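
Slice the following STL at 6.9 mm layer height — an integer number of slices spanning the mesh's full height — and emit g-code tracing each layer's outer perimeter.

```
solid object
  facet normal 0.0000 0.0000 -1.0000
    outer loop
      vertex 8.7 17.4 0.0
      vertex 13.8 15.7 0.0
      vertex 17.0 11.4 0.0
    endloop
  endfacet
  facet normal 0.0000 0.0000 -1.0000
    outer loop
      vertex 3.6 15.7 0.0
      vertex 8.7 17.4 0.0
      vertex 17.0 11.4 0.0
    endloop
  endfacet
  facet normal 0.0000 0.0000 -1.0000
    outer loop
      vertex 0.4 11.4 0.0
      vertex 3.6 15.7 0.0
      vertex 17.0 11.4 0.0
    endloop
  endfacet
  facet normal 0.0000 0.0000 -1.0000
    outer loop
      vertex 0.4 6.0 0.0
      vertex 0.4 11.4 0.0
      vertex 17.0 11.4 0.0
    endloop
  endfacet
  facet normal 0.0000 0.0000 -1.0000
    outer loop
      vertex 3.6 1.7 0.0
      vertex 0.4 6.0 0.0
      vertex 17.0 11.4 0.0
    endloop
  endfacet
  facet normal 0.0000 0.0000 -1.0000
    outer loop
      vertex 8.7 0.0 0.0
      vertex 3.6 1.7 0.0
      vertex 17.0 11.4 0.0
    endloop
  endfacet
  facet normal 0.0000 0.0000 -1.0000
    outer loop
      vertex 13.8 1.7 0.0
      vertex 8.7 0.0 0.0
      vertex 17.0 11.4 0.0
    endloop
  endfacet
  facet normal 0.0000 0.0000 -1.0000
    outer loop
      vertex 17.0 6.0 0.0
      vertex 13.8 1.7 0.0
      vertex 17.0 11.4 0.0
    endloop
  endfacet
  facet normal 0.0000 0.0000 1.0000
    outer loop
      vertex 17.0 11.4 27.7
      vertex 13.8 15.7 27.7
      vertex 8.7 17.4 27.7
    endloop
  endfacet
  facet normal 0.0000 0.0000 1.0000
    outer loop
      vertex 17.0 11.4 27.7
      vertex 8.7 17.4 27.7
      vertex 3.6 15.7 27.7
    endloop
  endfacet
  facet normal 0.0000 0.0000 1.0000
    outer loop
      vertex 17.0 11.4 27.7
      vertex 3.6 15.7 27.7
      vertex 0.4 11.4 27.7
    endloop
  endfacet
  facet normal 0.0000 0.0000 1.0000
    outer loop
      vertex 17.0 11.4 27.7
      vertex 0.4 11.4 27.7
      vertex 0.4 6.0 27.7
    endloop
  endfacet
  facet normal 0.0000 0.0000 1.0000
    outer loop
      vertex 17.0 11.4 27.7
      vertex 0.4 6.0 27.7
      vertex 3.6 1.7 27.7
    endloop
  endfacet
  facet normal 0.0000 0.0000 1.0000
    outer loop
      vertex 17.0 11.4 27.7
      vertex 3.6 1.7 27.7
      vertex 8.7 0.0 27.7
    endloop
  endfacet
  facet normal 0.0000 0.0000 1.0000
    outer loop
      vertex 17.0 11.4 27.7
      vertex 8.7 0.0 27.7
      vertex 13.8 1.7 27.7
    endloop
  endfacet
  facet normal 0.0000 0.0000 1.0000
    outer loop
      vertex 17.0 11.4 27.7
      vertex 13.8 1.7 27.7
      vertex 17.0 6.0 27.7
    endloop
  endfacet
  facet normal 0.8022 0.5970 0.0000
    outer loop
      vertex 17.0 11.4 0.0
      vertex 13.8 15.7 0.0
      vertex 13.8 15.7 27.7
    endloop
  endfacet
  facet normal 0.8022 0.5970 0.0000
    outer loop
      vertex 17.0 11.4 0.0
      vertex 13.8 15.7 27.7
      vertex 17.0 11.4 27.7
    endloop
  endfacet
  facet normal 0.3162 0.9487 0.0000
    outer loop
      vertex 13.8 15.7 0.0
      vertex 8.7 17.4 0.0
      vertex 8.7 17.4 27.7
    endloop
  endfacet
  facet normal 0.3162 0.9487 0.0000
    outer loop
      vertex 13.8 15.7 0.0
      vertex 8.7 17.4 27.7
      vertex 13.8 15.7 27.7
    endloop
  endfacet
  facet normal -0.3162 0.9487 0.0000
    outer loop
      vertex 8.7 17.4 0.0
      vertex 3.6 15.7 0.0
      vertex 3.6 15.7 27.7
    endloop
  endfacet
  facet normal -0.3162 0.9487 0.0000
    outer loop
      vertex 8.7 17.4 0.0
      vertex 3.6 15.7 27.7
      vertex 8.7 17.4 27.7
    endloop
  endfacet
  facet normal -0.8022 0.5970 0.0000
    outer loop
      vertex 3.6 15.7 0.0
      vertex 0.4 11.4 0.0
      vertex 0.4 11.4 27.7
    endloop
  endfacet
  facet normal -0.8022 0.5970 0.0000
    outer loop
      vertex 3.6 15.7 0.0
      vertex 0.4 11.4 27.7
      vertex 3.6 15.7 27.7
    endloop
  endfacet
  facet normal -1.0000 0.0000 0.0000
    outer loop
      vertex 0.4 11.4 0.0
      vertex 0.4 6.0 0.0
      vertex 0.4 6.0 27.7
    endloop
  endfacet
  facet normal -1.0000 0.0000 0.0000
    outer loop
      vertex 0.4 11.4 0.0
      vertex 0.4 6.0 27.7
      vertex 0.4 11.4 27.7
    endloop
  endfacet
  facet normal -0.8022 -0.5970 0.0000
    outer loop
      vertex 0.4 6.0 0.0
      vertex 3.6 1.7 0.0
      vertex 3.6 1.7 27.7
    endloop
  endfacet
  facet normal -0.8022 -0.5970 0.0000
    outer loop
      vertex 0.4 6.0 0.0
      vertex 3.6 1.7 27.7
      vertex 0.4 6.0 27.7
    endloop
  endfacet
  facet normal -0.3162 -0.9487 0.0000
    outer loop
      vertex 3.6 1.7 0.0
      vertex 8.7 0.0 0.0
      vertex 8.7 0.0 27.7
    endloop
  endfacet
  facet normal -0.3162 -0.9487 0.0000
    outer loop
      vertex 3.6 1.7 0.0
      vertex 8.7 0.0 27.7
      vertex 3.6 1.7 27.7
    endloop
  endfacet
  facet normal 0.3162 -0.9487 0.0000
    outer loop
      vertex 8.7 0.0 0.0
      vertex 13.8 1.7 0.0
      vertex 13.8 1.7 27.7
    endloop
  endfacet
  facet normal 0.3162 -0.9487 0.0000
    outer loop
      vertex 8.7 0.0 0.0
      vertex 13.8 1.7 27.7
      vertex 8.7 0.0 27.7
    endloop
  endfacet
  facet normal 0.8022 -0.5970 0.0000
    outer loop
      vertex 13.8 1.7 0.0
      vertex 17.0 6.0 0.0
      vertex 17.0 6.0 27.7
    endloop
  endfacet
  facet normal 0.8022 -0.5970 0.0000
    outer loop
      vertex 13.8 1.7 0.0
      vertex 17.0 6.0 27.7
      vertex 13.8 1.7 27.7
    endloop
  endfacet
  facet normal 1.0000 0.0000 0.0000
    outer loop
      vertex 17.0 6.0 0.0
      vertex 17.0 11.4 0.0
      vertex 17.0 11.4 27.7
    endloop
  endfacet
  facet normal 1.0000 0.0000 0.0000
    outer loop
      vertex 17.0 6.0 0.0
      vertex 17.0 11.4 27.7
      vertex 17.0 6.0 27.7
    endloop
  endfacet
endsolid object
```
; perimeter-only toolpath
G21 ; units = mm
G90 ; absolute positioning
G28 ; home
; layer 1
G0 Z6.9
G0 X17.0 Y11.4
G1 X13.8 Y15.7
G1 X8.7 Y17.4
G1 X3.6 Y15.7
G1 X0.4 Y11.4
G1 X0.4 Y6.0
G1 X3.6 Y1.7
G1 X8.7 Y0.0
G1 X13.8 Y1.7
G1 X17.0 Y6.0
G1 X17.0 Y11.4
; layer 2
G0 Z13.8
G0 X17.0 Y11.4
G1 X13.8 Y15.7
G1 X8.7 Y17.4
G1 X3.6 Y15.7
G1 X0.4 Y11.4
G1 X0.4 Y6.0
G1 X3.6 Y1.7
G1 X8.7 Y0.0
G1 X13.8 Y1.7
G1 X17.0 Y6.0
G1 X17.0 Y11.4
; layer 3
G0 Z20.8
G0 X17.0 Y11.4
G1 X13.8 Y15.7
G1 X8.7 Y17.4
G1 X3.6 Y15.7
G1 X0.4 Y11.4
G1 X0.4 Y6.0
G1 X3.6 Y1.7
G1 X8.7 Y0.0
G1 X13.8 Y1.7
G1 X17.0 Y6.0
G1 X17.0 Y11.4
; layer 4
G0 Z27.7
G0 X17.0 Y11.4
G1 X13.8 Y15.7
G1 X8.7 Y17.4
G1 X3.6 Y15.7
G1 X0.4 Y11.4
G1 X0.4 Y6.0
G1 X3.6 Y1.7
G1 X8.7 Y0.0
G1 X13.8 Y1.7
G1 X17.0 Y6.0
G1 X17.0 Y11.4
M2 ; end

The solid is a regular 10-sided prism (a cylinder approximated with 10 flat sides), circumscribed radius ≈ 8.7 mm, height ≈ 27.7 mm. Slicing at Δz = 6.9 mm — 4 equal slices spanning the solid's height, so layer i sits at z = i·h/4 — gives 4 non-empty perimeters. Each is a 10-segment closed polygon; G0 lifts to the layer z and rapids to the start vertex, then G1 traces the edges.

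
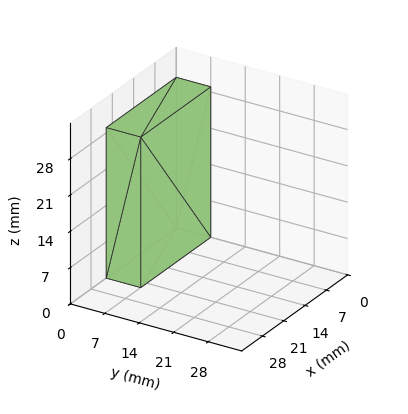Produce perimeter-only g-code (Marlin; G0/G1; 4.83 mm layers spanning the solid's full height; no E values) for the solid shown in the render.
Reading the render: the shape is a rectangular box, roughly 23 × 7 mm footprint and 29 mm tall (dimensions read to the nearest mm from the axis ticks). For the g-code, the solid's height is divided into equal slices at the stated Δz and each level perimeter traced with G1 moves after a G0 lift.

; perimeter-only toolpath
G21 ; units = mm
G90 ; absolute positioning
G28 ; home
; layer 1
G0 Z4.83
G0 X0.00 Y0.00
G1 X23.00 Y0.00
G1 X23.00 Y7.00
G1 X0.00 Y7.00
G1 X0.00 Y0.00
; layer 2
G0 Z9.67
G0 X0.00 Y0.00
G1 X23.00 Y0.00
G1 X23.00 Y7.00
G1 X0.00 Y7.00
G1 X0.00 Y0.00
; layer 3
G0 Z14.50
G0 X0.00 Y0.00
G1 X23.00 Y0.00
G1 X23.00 Y7.00
G1 X0.00 Y7.00
G1 X0.00 Y0.00
; layer 4
G0 Z19.33
G0 X0.00 Y0.00
G1 X23.00 Y0.00
G1 X23.00 Y7.00
G1 X0.00 Y7.00
G1 X0.00 Y0.00
; layer 5
G0 Z24.17
G0 X0.00 Y0.00
G1 X23.00 Y0.00
G1 X23.00 Y7.00
G1 X0.00 Y7.00
G1 X0.00 Y0.00
; layer 6
G0 Z29.00
G0 X0.00 Y0.00
G1 X23.00 Y0.00
G1 X23.00 Y7.00
G1 X0.00 Y7.00
G1 X0.00 Y0.00
M2 ; end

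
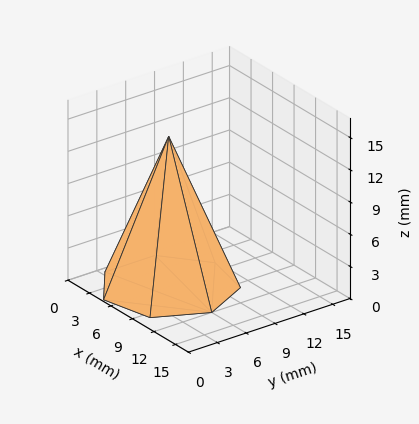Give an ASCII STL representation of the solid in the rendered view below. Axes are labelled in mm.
Reading the render: the shape is a regular 7-sided pyramid, base circumscribed radius ≈ 6 mm, apex at z ≈ 14 mm (dimensions read to the nearest mm from the axis ticks). For the STL, each face is triangulated and given an outward normal.

solid part
  facet normal 0.0000 0.0000 -1.0000
    outer loop
      vertex 4.7 11.8 0.0
      vertex 9.7 10.7 0.0
      vertex 12.0 6.0 0.0
    endloop
  endfacet
  facet normal 0.0000 0.0000 -1.0000
    outer loop
      vertex 0.6 8.6 0.0
      vertex 4.7 11.8 0.0
      vertex 12.0 6.0 0.0
    endloop
  endfacet
  facet normal 0.0000 0.0000 -1.0000
    outer loop
      vertex 0.6 3.4 0.0
      vertex 0.6 8.6 0.0
      vertex 12.0 6.0 0.0
    endloop
  endfacet
  facet normal 0.0000 0.0000 -1.0000
    outer loop
      vertex 4.7 0.2 0.0
      vertex 0.6 3.4 0.0
      vertex 12.0 6.0 0.0
    endloop
  endfacet
  facet normal 0.0000 0.0000 -1.0000
    outer loop
      vertex 9.7 1.3 0.0
      vertex 4.7 0.2 0.0
      vertex 12.0 6.0 0.0
    endloop
  endfacet
  facet normal 0.8383 0.4102 0.3593
    outer loop
      vertex 12.0 6.0 0.0
      vertex 9.7 10.7 0.0
      vertex 6.0 6.0 14.0
    endloop
  endfacet
  facet normal 0.2005 0.9115 0.3590
    outer loop
      vertex 9.7 10.7 0.0
      vertex 4.7 11.8 0.0
      vertex 6.0 6.0 14.0
    endloop
  endfacet
  facet normal -0.5744 0.7360 0.3583
    outer loop
      vertex 4.7 11.8 0.0
      vertex 0.6 8.6 0.0
      vertex 6.0 6.0 14.0
    endloop
  endfacet
  facet normal -0.9330 0.0000 0.3599
    outer loop
      vertex 0.6 8.6 0.0
      vertex 0.6 3.4 0.0
      vertex 6.0 6.0 14.0
    endloop
  endfacet
  facet normal -0.5744 -0.7360 0.3583
    outer loop
      vertex 0.6 3.4 0.0
      vertex 4.7 0.2 0.0
      vertex 6.0 6.0 14.0
    endloop
  endfacet
  facet normal 0.2005 -0.9115 0.3590
    outer loop
      vertex 4.7 0.2 0.0
      vertex 9.7 1.3 0.0
      vertex 6.0 6.0 14.0
    endloop
  endfacet
  facet normal 0.8383 -0.4102 0.3593
    outer loop
      vertex 9.7 1.3 0.0
      vertex 12.0 6.0 0.0
      vertex 6.0 6.0 14.0
    endloop
  endfacet
endsolid part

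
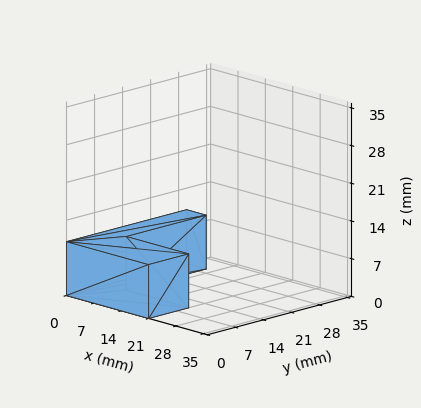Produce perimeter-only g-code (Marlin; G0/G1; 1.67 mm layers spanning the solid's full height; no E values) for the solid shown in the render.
Reading the render: the shape is an L-shaped prism: outer 21 × 30 mm, arm thicknesses ≈ 10 mm (horizontal) and 5 mm (vertical), extruded 10 mm in z (dimensions read to the nearest mm from the axis ticks). For the g-code, the solid's height is divided into equal slices at the stated Δz and each level perimeter traced with G1 moves after a G0 lift.

; perimeter-only toolpath
G21 ; units = mm
G90 ; absolute positioning
G28 ; home
; layer 1
G0 Z1.67
G0 X0.00 Y0.00
G1 X21.00 Y0.00
G1 X21.00 Y10.00
G1 X5.00 Y10.00
G1 X5.00 Y30.00
G1 X0.00 Y30.00
G1 X0.00 Y0.00
; layer 2
G0 Z3.33
G0 X0.00 Y0.00
G1 X21.00 Y0.00
G1 X21.00 Y10.00
G1 X5.00 Y10.00
G1 X5.00 Y30.00
G1 X0.00 Y30.00
G1 X0.00 Y0.00
; layer 3
G0 Z5.00
G0 X0.00 Y0.00
G1 X21.00 Y0.00
G1 X21.00 Y10.00
G1 X5.00 Y10.00
G1 X5.00 Y30.00
G1 X0.00 Y30.00
G1 X0.00 Y0.00
; layer 4
G0 Z6.67
G0 X0.00 Y0.00
G1 X21.00 Y0.00
G1 X21.00 Y10.00
G1 X5.00 Y10.00
G1 X5.00 Y30.00
G1 X0.00 Y30.00
G1 X0.00 Y0.00
; layer 5
G0 Z8.33
G0 X0.00 Y0.00
G1 X21.00 Y0.00
G1 X21.00 Y10.00
G1 X5.00 Y10.00
G1 X5.00 Y30.00
G1 X0.00 Y30.00
G1 X0.00 Y0.00
; layer 6
G0 Z10.00
G0 X0.00 Y0.00
G1 X21.00 Y0.00
G1 X21.00 Y10.00
G1 X5.00 Y10.00
G1 X5.00 Y30.00
G1 X0.00 Y30.00
G1 X0.00 Y0.00
M2 ; end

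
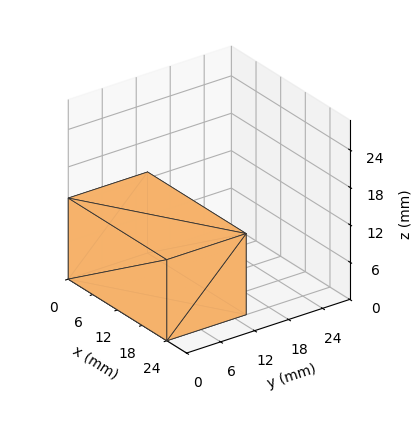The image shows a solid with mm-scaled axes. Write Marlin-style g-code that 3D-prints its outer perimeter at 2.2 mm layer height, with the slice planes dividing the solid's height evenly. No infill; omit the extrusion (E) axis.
Reading the render: the shape is a rectangular box, roughly 24 × 14 mm footprint and 13 mm tall (dimensions read to the nearest mm from the axis ticks). For the g-code, the solid's height is divided into equal slices at the stated Δz and each level perimeter traced with G1 moves after a G0 lift.

; perimeter-only toolpath
G21 ; units = mm
G90 ; absolute positioning
G28 ; home
; layer 1
G0 Z2.2
G0 X0.0 Y0.0
G1 X24.0 Y0.0
G1 X24.0 Y14.0
G1 X0.0 Y14.0
G1 X0.0 Y0.0
; layer 2
G0 Z4.3
G0 X0.0 Y0.0
G1 X24.0 Y0.0
G1 X24.0 Y14.0
G1 X0.0 Y14.0
G1 X0.0 Y0.0
; layer 3
G0 Z6.5
G0 X0.0 Y0.0
G1 X24.0 Y0.0
G1 X24.0 Y14.0
G1 X0.0 Y14.0
G1 X0.0 Y0.0
; layer 4
G0 Z8.7
G0 X0.0 Y0.0
G1 X24.0 Y0.0
G1 X24.0 Y14.0
G1 X0.0 Y14.0
G1 X0.0 Y0.0
; layer 5
G0 Z10.8
G0 X0.0 Y0.0
G1 X24.0 Y0.0
G1 X24.0 Y14.0
G1 X0.0 Y14.0
G1 X0.0 Y0.0
; layer 6
G0 Z13.0
G0 X0.0 Y0.0
G1 X24.0 Y0.0
G1 X24.0 Y14.0
G1 X0.0 Y14.0
G1 X0.0 Y0.0
M2 ; end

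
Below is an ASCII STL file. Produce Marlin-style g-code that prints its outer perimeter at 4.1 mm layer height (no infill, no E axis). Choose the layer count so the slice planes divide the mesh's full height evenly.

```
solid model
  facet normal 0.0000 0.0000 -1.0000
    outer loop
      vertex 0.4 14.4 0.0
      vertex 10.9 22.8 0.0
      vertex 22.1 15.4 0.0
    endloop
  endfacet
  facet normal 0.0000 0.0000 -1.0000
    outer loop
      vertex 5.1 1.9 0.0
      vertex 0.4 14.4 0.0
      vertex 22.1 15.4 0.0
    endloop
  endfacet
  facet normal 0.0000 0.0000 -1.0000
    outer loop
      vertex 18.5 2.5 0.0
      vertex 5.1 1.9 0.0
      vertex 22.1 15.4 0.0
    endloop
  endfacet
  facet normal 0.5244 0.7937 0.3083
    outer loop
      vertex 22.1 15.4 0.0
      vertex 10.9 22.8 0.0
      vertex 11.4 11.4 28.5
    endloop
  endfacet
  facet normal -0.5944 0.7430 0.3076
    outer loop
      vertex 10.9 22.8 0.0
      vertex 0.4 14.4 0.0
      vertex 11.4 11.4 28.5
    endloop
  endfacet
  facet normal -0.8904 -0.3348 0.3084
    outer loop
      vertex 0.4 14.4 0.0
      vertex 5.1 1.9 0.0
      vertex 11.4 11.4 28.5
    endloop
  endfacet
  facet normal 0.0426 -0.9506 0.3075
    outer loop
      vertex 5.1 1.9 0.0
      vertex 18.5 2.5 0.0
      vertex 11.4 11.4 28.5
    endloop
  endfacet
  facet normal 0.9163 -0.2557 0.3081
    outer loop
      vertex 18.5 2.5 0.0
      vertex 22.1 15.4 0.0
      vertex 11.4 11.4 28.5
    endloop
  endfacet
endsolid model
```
; perimeter-only toolpath
G21 ; units = mm
G90 ; absolute positioning
G28 ; home
; layer 1
G0 Z4.1
G0 X20.6 Y14.8
G1 X11.0 Y21.2
G1 X2.0 Y14.0
G1 X6.0 Y3.3
G1 X17.5 Y3.8
G1 X20.6 Y14.8
; layer 2
G0 Z8.1
G0 X19.0 Y14.3
G1 X11.0 Y19.5
G1 X3.5 Y13.5
G1 X6.9 Y4.6
G1 X16.5 Y5.0
G1 X19.0 Y14.3
; layer 3
G0 Z12.2
G0 X17.5 Y13.7
G1 X11.1 Y17.9
G1 X5.1 Y13.1
G1 X7.8 Y6.0
G1 X15.5 Y6.3
G1 X17.5 Y13.7
; layer 4
G0 Z16.3
G0 X16.0 Y13.1
G1 X11.2 Y16.3
G1 X6.7 Y12.7
G1 X8.7 Y7.3
G1 X14.4 Y7.6
G1 X16.0 Y13.1
; layer 5
G0 Z20.4
G0 X14.5 Y12.5
G1 X11.3 Y14.7
G1 X8.3 Y12.3
G1 X9.6 Y8.7
G1 X13.4 Y8.9
G1 X14.5 Y12.5
; layer 6
G0 Z24.4
G0 X12.9 Y12.0
G1 X11.3 Y13.0
G1 X9.8 Y11.8
G1 X10.5 Y10.0
G1 X12.4 Y10.1
G1 X12.9 Y12.0
M2 ; end

The solid is a regular 5-sided pyramid, base circumscribed radius ≈ 11.4 mm, apex at z ≈ 28.5 mm. Slicing at Δz = 4.1 mm — 7 equal slices spanning the solid's height, so layer i sits at z = i·h/7 — gives 6 non-empty perimeters. Each is a 5-segment closed polygon; G0 lifts to the layer z and rapids to the start vertex, then G1 traces the edges. The cross-section shrinks linearly with z (the slice at the apex is degenerate and omitted).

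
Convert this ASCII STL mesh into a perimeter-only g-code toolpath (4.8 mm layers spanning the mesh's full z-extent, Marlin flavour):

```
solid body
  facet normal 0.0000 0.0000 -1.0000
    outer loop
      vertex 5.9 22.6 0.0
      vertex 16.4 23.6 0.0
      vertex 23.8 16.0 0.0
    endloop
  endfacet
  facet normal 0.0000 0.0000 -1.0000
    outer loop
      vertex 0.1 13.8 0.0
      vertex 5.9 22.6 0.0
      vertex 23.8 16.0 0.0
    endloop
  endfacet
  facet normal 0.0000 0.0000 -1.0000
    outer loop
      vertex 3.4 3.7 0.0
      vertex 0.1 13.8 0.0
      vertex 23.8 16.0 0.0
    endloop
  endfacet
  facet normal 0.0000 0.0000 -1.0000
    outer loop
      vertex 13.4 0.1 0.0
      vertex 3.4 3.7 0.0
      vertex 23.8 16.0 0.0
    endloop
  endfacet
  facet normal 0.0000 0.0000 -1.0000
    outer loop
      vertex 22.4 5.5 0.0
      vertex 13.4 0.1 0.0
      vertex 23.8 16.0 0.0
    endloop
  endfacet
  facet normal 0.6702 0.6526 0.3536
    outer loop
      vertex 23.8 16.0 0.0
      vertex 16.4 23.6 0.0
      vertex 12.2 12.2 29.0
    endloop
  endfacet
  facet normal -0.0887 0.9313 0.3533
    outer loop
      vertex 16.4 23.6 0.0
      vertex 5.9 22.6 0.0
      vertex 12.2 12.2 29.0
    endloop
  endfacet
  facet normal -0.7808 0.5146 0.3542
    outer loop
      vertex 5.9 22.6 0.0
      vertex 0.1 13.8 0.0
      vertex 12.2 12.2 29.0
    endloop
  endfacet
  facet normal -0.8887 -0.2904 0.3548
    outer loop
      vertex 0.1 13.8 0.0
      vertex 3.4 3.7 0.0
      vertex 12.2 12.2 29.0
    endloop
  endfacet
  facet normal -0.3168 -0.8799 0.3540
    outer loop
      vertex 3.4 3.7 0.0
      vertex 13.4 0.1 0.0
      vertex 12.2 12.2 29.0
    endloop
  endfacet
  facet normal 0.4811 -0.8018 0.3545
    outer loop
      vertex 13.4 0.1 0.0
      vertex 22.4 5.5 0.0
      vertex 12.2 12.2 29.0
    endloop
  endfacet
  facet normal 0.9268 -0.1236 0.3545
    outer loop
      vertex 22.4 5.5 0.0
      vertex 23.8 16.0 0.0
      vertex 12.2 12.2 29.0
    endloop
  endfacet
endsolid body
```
; perimeter-only toolpath
G21 ; units = mm
G90 ; absolute positioning
G28 ; home
; layer 1
G0 Z4.8
G0 X21.9 Y15.4
G1 X15.7 Y21.7
G1 X6.9 Y20.9
G1 X2.1 Y13.5
G1 X4.9 Y5.1
G1 X13.2 Y2.1
G1 X20.7 Y6.6
G1 X21.9 Y15.4
; layer 2
G0 Z9.7
G0 X19.9 Y14.7
G1 X15.0 Y19.8
G1 X8.0 Y19.1
G1 X4.1 Y13.3
G1 X6.3 Y6.5
G1 X13.0 Y4.1
G1 X19.0 Y7.7
G1 X19.9 Y14.7
; layer 3
G0 Z14.5
G0 X18.0 Y14.1
G1 X14.3 Y17.9
G1 X9.1 Y17.4
G1 X6.1 Y13.0
G1 X7.8 Y7.9
G1 X12.8 Y6.1
G1 X17.3 Y8.8
G1 X18.0 Y14.1
; layer 4
G0 Z19.3
G0 X16.1 Y13.5
G1 X13.6 Y16.0
G1 X10.1 Y15.7
G1 X8.2 Y12.7
G1 X9.3 Y9.4
G1 X12.6 Y8.2
G1 X15.6 Y10.0
G1 X16.1 Y13.5
; layer 5
G0 Z24.2
G0 X14.1 Y12.8
G1 X12.9 Y14.1
G1 X11.1 Y13.9
G1 X10.2 Y12.5
G1 X10.7 Y10.8
G1 X12.4 Y10.2
G1 X13.9 Y11.1
G1 X14.1 Y12.8
M2 ; end

The solid is a regular 7-sided pyramid, base circumscribed radius ≈ 12.2 mm, apex at z ≈ 29 mm. Slicing at Δz = 4.8 mm — 6 equal slices spanning the solid's height, so layer i sits at z = i·h/6 — gives 5 non-empty perimeters. Each is a 7-segment closed polygon; G0 lifts to the layer z and rapids to the start vertex, then G1 traces the edges. The cross-section shrinks linearly with z (the slice at the apex is degenerate and omitted).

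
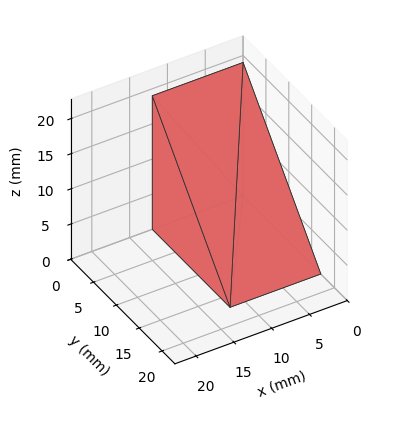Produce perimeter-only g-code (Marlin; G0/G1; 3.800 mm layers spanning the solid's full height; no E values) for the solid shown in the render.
Reading the render: the shape is a wedge (ramp): 12 × 17 mm base, rising to 19 mm along the y=0 edge and sloping linearly to z=0 at y=17 (dimensions read to the nearest mm from the axis ticks). For the g-code, the solid's height is divided into equal slices at the stated Δz and each level perimeter traced with G1 moves after a G0 lift.

; perimeter-only toolpath
G21 ; units = mm
G90 ; absolute positioning
G28 ; home
; layer 1
G0 Z3.800
G0 X0.000 Y0.000
G1 X12.000 Y0.000
G1 X12.000 Y13.600
G1 X0.000 Y13.600
G1 X0.000 Y0.000
; layer 2
G0 Z7.600
G0 X0.000 Y0.000
G1 X12.000 Y0.000
G1 X12.000 Y10.200
G1 X0.000 Y10.200
G1 X0.000 Y0.000
; layer 3
G0 Z11.400
G0 X0.000 Y0.000
G1 X12.000 Y0.000
G1 X12.000 Y6.800
G1 X0.000 Y6.800
G1 X0.000 Y0.000
; layer 4
G0 Z15.200
G0 X0.000 Y0.000
G1 X12.000 Y0.000
G1 X12.000 Y3.400
G1 X0.000 Y3.400
G1 X0.000 Y0.000
M2 ; end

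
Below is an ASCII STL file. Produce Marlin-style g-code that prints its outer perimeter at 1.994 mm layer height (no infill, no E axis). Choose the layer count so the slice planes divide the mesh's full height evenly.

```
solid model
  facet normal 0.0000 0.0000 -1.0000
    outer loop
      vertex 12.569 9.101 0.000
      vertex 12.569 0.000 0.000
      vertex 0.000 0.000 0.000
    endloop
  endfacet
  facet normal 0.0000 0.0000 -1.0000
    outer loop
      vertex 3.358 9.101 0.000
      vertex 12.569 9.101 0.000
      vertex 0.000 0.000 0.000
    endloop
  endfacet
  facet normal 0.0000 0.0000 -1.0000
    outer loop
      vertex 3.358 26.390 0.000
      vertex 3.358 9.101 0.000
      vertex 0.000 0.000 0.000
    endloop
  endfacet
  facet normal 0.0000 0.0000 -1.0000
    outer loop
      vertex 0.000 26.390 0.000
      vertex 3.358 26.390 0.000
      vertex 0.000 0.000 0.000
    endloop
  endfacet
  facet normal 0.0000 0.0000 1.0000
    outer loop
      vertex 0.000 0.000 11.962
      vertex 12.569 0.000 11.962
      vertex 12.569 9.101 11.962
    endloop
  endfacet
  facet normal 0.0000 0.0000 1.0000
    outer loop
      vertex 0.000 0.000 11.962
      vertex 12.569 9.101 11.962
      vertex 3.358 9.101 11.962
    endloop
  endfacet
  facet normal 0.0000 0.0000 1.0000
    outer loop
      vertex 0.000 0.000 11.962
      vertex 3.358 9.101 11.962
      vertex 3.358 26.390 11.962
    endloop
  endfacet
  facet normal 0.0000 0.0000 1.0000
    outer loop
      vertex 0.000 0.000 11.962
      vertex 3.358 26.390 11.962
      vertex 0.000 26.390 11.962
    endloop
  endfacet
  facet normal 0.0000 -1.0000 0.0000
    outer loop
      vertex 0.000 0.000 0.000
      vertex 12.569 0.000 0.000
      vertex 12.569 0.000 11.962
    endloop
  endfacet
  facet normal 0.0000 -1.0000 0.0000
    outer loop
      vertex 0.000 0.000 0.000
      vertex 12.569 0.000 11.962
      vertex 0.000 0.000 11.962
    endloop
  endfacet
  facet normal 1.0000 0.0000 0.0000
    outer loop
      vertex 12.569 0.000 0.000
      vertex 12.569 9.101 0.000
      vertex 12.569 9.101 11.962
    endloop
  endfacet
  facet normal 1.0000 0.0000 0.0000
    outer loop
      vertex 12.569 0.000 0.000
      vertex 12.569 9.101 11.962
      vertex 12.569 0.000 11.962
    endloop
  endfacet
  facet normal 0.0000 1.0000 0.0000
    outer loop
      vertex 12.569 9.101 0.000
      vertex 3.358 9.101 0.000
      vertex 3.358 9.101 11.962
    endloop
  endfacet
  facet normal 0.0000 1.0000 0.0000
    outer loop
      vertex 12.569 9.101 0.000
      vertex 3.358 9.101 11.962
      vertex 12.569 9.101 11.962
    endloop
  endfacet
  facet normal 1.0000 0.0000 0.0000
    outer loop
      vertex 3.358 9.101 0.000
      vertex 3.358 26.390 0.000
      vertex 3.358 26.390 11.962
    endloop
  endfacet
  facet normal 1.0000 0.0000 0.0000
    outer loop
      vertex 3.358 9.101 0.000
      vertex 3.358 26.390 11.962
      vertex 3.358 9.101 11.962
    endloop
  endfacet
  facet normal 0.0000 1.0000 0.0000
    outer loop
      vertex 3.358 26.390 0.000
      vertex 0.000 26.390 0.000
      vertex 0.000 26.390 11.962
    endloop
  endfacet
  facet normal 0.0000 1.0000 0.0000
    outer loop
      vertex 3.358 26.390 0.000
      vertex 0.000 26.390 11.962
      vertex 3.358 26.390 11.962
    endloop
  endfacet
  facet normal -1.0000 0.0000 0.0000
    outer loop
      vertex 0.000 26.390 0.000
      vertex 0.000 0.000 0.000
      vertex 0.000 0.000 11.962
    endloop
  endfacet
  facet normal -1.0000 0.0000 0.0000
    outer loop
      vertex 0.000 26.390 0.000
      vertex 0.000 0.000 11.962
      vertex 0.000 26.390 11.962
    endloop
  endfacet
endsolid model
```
; perimeter-only toolpath
G21 ; units = mm
G90 ; absolute positioning
G28 ; home
; layer 1
G0 Z1.994
G0 X0.000 Y0.000
G1 X12.569 Y0.000
G1 X12.569 Y9.101
G1 X3.358 Y9.101
G1 X3.358 Y26.390
G1 X0.000 Y26.390
G1 X0.000 Y0.000
; layer 2
G0 Z3.987
G0 X0.000 Y0.000
G1 X12.569 Y0.000
G1 X12.569 Y9.101
G1 X3.358 Y9.101
G1 X3.358 Y26.390
G1 X0.000 Y26.390
G1 X0.000 Y0.000
; layer 3
G0 Z5.981
G0 X0.000 Y0.000
G1 X12.569 Y0.000
G1 X12.569 Y9.101
G1 X3.358 Y9.101
G1 X3.358 Y26.390
G1 X0.000 Y26.390
G1 X0.000 Y0.000
; layer 4
G0 Z7.975
G0 X0.000 Y0.000
G1 X12.569 Y0.000
G1 X12.569 Y9.101
G1 X3.358 Y9.101
G1 X3.358 Y26.390
G1 X0.000 Y26.390
G1 X0.000 Y0.000
; layer 5
G0 Z9.968
G0 X0.000 Y0.000
G1 X12.569 Y0.000
G1 X12.569 Y9.101
G1 X3.358 Y9.101
G1 X3.358 Y26.390
G1 X0.000 Y26.390
G1 X0.000 Y0.000
; layer 6
G0 Z11.962
G0 X0.000 Y0.000
G1 X12.569 Y0.000
G1 X12.569 Y9.101
G1 X3.358 Y9.101
G1 X3.358 Y26.390
G1 X0.000 Y26.390
G1 X0.000 Y0.000
M2 ; end

The solid is an L-shaped prism: outer 12.6 × 26.4 mm, arm thicknesses ≈ 9.1 mm (horizontal) and 3.36 mm (vertical), extruded 12 mm in z. Slicing at Δz = 1.994 mm — 6 equal slices spanning the solid's height, so layer i sits at z = i·h/6 — gives 6 non-empty perimeters. Each is a 6-segment closed polygon; G0 lifts to the layer z and rapids to the start vertex, then G1 traces the edges.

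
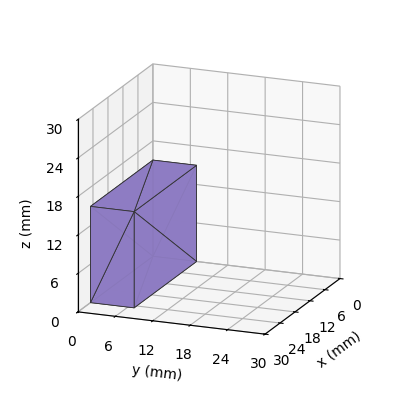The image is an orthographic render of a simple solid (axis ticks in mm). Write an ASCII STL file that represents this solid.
Reading the render: the shape is a rectangular box, roughly 25 × 7 mm footprint and 15 mm tall (dimensions read to the nearest mm from the axis ticks). For the STL, each face is triangulated and given an outward normal.

solid part
  facet normal 0.0000 0.0000 -1.0000
    outer loop
      vertex 25.00 7.00 0.00
      vertex 25.00 0.00 0.00
      vertex 0.00 0.00 0.00
    endloop
  endfacet
  facet normal 0.0000 0.0000 -1.0000
    outer loop
      vertex 0.00 7.00 0.00
      vertex 25.00 7.00 0.00
      vertex 0.00 0.00 0.00
    endloop
  endfacet
  facet normal 0.0000 0.0000 1.0000
    outer loop
      vertex 0.00 0.00 15.00
      vertex 25.00 0.00 15.00
      vertex 25.00 7.00 15.00
    endloop
  endfacet
  facet normal 0.0000 0.0000 1.0000
    outer loop
      vertex 0.00 0.00 15.00
      vertex 25.00 7.00 15.00
      vertex 0.00 7.00 15.00
    endloop
  endfacet
  facet normal 0.0000 -1.0000 0.0000
    outer loop
      vertex 0.00 0.00 0.00
      vertex 25.00 0.00 0.00
      vertex 25.00 0.00 15.00
    endloop
  endfacet
  facet normal 0.0000 -1.0000 0.0000
    outer loop
      vertex 0.00 0.00 0.00
      vertex 25.00 0.00 15.00
      vertex 0.00 0.00 15.00
    endloop
  endfacet
  facet normal 0.0000 1.0000 0.0000
    outer loop
      vertex 25.00 7.00 15.00
      vertex 25.00 7.00 0.00
      vertex 0.00 7.00 0.00
    endloop
  endfacet
  facet normal 0.0000 1.0000 0.0000
    outer loop
      vertex 0.00 7.00 15.00
      vertex 25.00 7.00 15.00
      vertex 0.00 7.00 0.00
    endloop
  endfacet
  facet normal -1.0000 0.0000 0.0000
    outer loop
      vertex 0.00 7.00 15.00
      vertex 0.00 7.00 0.00
      vertex 0.00 0.00 0.00
    endloop
  endfacet
  facet normal -1.0000 0.0000 0.0000
    outer loop
      vertex 0.00 0.00 15.00
      vertex 0.00 7.00 15.00
      vertex 0.00 0.00 0.00
    endloop
  endfacet
  facet normal 1.0000 0.0000 0.0000
    outer loop
      vertex 25.00 0.00 0.00
      vertex 25.00 7.00 0.00
      vertex 25.00 7.00 15.00
    endloop
  endfacet
  facet normal 1.0000 0.0000 0.0000
    outer loop
      vertex 25.00 0.00 0.00
      vertex 25.00 7.00 15.00
      vertex 25.00 0.00 15.00
    endloop
  endfacet
endsolid part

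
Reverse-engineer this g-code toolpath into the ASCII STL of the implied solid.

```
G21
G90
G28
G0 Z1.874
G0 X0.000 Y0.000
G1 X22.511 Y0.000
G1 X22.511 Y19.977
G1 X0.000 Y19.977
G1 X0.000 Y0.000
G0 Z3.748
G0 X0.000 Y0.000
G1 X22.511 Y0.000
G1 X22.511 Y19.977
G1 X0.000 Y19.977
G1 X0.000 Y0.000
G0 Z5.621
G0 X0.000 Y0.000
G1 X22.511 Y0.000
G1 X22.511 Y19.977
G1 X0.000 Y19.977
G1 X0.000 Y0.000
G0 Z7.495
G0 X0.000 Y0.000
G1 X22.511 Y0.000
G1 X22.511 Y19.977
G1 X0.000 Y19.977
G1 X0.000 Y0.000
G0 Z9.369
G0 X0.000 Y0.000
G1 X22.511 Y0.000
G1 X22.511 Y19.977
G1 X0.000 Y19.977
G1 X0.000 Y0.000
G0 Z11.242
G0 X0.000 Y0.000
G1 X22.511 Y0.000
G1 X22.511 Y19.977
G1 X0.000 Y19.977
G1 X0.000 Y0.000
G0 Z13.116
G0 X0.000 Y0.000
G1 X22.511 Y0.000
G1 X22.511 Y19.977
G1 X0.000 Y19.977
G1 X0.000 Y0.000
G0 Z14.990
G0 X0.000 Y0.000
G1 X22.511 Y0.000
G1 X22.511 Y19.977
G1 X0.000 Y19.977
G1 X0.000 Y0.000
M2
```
solid part
  facet normal 0.0000 0.0000 -1.0000
    outer loop
      vertex 22.511 19.977 0.000
      vertex 22.511 0.000 0.000
      vertex 0.000 0.000 0.000
    endloop
  endfacet
  facet normal 0.0000 0.0000 -1.0000
    outer loop
      vertex 0.000 19.977 0.000
      vertex 22.511 19.977 0.000
      vertex 0.000 0.000 0.000
    endloop
  endfacet
  facet normal 0.0000 0.0000 1.0000
    outer loop
      vertex 0.000 0.000 14.990
      vertex 22.511 0.000 14.990
      vertex 22.511 19.977 14.990
    endloop
  endfacet
  facet normal 0.0000 0.0000 1.0000
    outer loop
      vertex 0.000 0.000 14.990
      vertex 22.511 19.977 14.990
      vertex 0.000 19.977 14.990
    endloop
  endfacet
  facet normal 0.0000 -1.0000 0.0000
    outer loop
      vertex 0.000 0.000 0.000
      vertex 22.511 0.000 0.000
      vertex 22.511 0.000 14.990
    endloop
  endfacet
  facet normal 0.0000 -1.0000 0.0000
    outer loop
      vertex 0.000 0.000 0.000
      vertex 22.511 0.000 14.990
      vertex 0.000 0.000 14.990
    endloop
  endfacet
  facet normal 0.0000 1.0000 0.0000
    outer loop
      vertex 22.511 19.977 14.990
      vertex 22.511 19.977 0.000
      vertex 0.000 19.977 0.000
    endloop
  endfacet
  facet normal 0.0000 1.0000 0.0000
    outer loop
      vertex 0.000 19.977 14.990
      vertex 22.511 19.977 14.990
      vertex 0.000 19.977 0.000
    endloop
  endfacet
  facet normal -1.0000 0.0000 0.0000
    outer loop
      vertex 0.000 19.977 14.990
      vertex 0.000 19.977 0.000
      vertex 0.000 0.000 0.000
    endloop
  endfacet
  facet normal -1.0000 0.0000 0.0000
    outer loop
      vertex 0.000 0.000 14.990
      vertex 0.000 19.977 14.990
      vertex 0.000 0.000 0.000
    endloop
  endfacet
  facet normal 1.0000 0.0000 0.0000
    outer loop
      vertex 22.511 0.000 0.000
      vertex 22.511 19.977 0.000
      vertex 22.511 19.977 14.990
    endloop
  endfacet
  facet normal 1.0000 0.0000 0.0000
    outer loop
      vertex 22.511 0.000 0.000
      vertex 22.511 19.977 14.990
      vertex 22.511 0.000 14.990
    endloop
  endfacet
endsolid part

The G0 Z moves step by Δz≈1.874 mm. Every layer's G1 loop is the same polygon, so the solid is a straight extrusion of it from z=0 to z≈15. Closing with flat bottom and top caps and triangulating gives 12 facets — a rectangular box, roughly 22.5 × 20 mm footprint and 15 mm tall.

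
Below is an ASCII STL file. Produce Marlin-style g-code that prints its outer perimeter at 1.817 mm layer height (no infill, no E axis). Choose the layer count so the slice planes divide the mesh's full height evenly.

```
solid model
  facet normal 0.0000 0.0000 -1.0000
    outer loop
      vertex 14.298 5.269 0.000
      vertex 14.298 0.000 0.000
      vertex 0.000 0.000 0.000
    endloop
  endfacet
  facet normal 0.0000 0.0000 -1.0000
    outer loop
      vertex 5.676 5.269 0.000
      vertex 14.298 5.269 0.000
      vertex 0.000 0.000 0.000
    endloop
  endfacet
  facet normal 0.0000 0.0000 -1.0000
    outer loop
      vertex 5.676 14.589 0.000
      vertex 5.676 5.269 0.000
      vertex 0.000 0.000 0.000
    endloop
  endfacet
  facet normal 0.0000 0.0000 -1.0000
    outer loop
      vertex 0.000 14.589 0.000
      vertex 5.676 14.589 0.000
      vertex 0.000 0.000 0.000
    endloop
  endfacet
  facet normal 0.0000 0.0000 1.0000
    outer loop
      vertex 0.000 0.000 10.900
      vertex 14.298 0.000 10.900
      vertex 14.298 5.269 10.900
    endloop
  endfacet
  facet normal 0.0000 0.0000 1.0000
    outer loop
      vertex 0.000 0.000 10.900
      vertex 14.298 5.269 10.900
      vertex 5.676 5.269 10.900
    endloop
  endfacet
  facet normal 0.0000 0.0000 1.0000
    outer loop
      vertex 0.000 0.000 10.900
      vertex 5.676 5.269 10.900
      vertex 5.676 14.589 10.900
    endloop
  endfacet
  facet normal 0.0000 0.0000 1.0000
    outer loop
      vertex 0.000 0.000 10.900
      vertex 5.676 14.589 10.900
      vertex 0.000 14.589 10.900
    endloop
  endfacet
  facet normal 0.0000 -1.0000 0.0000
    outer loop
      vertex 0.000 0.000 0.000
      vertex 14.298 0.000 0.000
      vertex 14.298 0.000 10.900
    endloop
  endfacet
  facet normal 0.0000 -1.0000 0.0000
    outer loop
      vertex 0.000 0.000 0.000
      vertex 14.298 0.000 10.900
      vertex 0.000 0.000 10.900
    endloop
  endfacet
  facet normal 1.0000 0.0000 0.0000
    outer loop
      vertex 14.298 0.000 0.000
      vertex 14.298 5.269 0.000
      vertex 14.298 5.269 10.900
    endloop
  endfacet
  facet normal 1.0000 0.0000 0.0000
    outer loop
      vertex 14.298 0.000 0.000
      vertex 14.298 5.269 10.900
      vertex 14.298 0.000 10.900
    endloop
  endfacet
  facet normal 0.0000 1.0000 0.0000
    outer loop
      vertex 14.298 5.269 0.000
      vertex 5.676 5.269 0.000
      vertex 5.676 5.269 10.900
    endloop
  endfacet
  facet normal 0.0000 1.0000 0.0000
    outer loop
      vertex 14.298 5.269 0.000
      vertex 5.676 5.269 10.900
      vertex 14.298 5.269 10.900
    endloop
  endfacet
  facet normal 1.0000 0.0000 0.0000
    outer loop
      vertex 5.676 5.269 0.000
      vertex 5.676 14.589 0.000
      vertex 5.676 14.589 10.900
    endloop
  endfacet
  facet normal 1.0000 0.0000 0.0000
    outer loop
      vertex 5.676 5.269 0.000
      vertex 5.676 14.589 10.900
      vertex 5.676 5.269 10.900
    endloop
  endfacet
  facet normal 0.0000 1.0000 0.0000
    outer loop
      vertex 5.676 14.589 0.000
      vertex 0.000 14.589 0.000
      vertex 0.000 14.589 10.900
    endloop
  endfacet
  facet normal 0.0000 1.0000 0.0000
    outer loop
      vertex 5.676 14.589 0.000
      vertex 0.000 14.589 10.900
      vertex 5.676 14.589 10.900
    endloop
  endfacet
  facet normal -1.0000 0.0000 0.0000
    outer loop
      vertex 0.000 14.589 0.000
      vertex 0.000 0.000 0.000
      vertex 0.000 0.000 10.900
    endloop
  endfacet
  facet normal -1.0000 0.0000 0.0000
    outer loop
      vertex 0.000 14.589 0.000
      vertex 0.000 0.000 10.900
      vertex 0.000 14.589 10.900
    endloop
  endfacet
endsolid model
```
; perimeter-only toolpath
G21 ; units = mm
G90 ; absolute positioning
G28 ; home
; layer 1
G0 Z1.817
G0 X0.000 Y0.000
G1 X14.298 Y0.000
G1 X14.298 Y5.269
G1 X5.676 Y5.269
G1 X5.676 Y14.589
G1 X0.000 Y14.589
G1 X0.000 Y0.000
; layer 2
G0 Z3.633
G0 X0.000 Y0.000
G1 X14.298 Y0.000
G1 X14.298 Y5.269
G1 X5.676 Y5.269
G1 X5.676 Y14.589
G1 X0.000 Y14.589
G1 X0.000 Y0.000
; layer 3
G0 Z5.450
G0 X0.000 Y0.000
G1 X14.298 Y0.000
G1 X14.298 Y5.269
G1 X5.676 Y5.269
G1 X5.676 Y14.589
G1 X0.000 Y14.589
G1 X0.000 Y0.000
; layer 4
G0 Z7.267
G0 X0.000 Y0.000
G1 X14.298 Y0.000
G1 X14.298 Y5.269
G1 X5.676 Y5.269
G1 X5.676 Y14.589
G1 X0.000 Y14.589
G1 X0.000 Y0.000
; layer 5
G0 Z9.083
G0 X0.000 Y0.000
G1 X14.298 Y0.000
G1 X14.298 Y5.269
G1 X5.676 Y5.269
G1 X5.676 Y14.589
G1 X0.000 Y14.589
G1 X0.000 Y0.000
; layer 6
G0 Z10.900
G0 X0.000 Y0.000
G1 X14.298 Y0.000
G1 X14.298 Y5.269
G1 X5.676 Y5.269
G1 X5.676 Y14.589
G1 X0.000 Y14.589
G1 X0.000 Y0.000
M2 ; end

The solid is an L-shaped prism: outer 14.3 × 14.6 mm, arm thicknesses ≈ 5.27 mm (horizontal) and 5.68 mm (vertical), extruded 10.9 mm in z. Slicing at Δz = 1.817 mm — 6 equal slices spanning the solid's height, so layer i sits at z = i·h/6 — gives 6 non-empty perimeters. Each is a 6-segment closed polygon; G0 lifts to the layer z and rapids to the start vertex, then G1 traces the edges.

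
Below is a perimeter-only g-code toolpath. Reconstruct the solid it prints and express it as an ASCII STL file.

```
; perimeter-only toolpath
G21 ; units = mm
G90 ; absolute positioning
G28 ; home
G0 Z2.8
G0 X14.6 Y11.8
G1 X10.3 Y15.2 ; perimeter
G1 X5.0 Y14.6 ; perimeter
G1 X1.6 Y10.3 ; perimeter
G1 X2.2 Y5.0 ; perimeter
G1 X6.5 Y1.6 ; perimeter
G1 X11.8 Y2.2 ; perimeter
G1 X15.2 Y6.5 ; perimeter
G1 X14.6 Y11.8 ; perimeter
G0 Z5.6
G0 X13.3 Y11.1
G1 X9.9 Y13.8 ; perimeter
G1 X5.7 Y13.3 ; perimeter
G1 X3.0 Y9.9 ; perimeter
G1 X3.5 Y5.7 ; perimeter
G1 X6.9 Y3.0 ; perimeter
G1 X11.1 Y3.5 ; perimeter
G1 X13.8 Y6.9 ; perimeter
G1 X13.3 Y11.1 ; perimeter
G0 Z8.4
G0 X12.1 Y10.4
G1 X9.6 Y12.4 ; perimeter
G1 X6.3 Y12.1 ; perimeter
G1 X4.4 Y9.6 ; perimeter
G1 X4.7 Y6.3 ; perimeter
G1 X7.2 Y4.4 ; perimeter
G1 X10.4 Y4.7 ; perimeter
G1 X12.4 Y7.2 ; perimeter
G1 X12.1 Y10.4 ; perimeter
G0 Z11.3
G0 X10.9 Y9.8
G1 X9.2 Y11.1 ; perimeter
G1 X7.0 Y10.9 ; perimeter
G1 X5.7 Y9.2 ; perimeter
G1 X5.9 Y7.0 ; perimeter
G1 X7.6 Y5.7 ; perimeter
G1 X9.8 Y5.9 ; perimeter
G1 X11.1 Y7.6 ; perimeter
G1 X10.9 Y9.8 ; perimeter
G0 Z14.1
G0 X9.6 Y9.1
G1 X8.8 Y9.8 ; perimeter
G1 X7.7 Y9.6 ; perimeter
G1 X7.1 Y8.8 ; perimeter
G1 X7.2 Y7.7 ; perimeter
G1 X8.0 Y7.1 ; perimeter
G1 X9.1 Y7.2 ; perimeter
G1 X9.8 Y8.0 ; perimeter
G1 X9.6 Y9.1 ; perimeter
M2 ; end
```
solid part
  facet normal 0.0000 0.0000 -1.0000
    outer loop
      vertex 4.3 15.8 0.0
      vertex 10.7 16.5 0.0
      vertex 15.8 12.5 0.0
    endloop
  endfacet
  facet normal 0.0000 0.0000 -1.0000
    outer loop
      vertex 0.3 10.7 0.0
      vertex 4.3 15.8 0.0
      vertex 15.8 12.5 0.0
    endloop
  endfacet
  facet normal 0.0000 0.0000 -1.0000
    outer loop
      vertex 1.0 4.3 0.0
      vertex 0.3 10.7 0.0
      vertex 15.8 12.5 0.0
    endloop
  endfacet
  facet normal 0.0000 0.0000 -1.0000
    outer loop
      vertex 6.1 0.3 0.0
      vertex 1.0 4.3 0.0
      vertex 15.8 12.5 0.0
    endloop
  endfacet
  facet normal 0.0000 0.0000 -1.0000
    outer loop
      vertex 12.5 1.0 0.0
      vertex 6.1 0.3 0.0
      vertex 15.8 12.5 0.0
    endloop
  endfacet
  facet normal 0.0000 0.0000 -1.0000
    outer loop
      vertex 16.5 6.1 0.0
      vertex 12.5 1.0 0.0
      vertex 15.8 12.5 0.0
    endloop
  endfacet
  facet normal 0.5604 0.7145 0.4187
    outer loop
      vertex 15.8 12.5 0.0
      vertex 10.7 16.5 0.0
      vertex 8.4 8.4 16.9
    endloop
  endfacet
  facet normal -0.0987 0.9025 0.4191
    outer loop
      vertex 10.7 16.5 0.0
      vertex 4.3 15.8 0.0
      vertex 8.4 8.4 16.9
    endloop
  endfacet
  facet normal -0.7145 0.5604 0.4187
    outer loop
      vertex 4.3 15.8 0.0
      vertex 0.3 10.7 0.0
      vertex 8.4 8.4 16.9
    endloop
  endfacet
  facet normal -0.9025 -0.0987 0.4191
    outer loop
      vertex 0.3 10.7 0.0
      vertex 1.0 4.3 0.0
      vertex 8.4 8.4 16.9
    endloop
  endfacet
  facet normal -0.5604 -0.7145 0.4187
    outer loop
      vertex 1.0 4.3 0.0
      vertex 6.1 0.3 0.0
      vertex 8.4 8.4 16.9
    endloop
  endfacet
  facet normal 0.0987 -0.9025 0.4191
    outer loop
      vertex 6.1 0.3 0.0
      vertex 12.5 1.0 0.0
      vertex 8.4 8.4 16.9
    endloop
  endfacet
  facet normal 0.7145 -0.5604 0.4187
    outer loop
      vertex 12.5 1.0 0.0
      vertex 16.5 6.1 0.0
      vertex 8.4 8.4 16.9
    endloop
  endfacet
  facet normal 0.9025 0.0987 0.4191
    outer loop
      vertex 16.5 6.1 0.0
      vertex 15.8 12.5 0.0
      vertex 8.4 8.4 16.9
    endloop
  endfacet
endsolid part

The G0 Z moves step by Δz≈2.8 mm. The G1 loops shrink linearly with z, so the solid tapers from its base footprint up to z≈16.9. Closing with a flat bottom cap and the tapered top and triangulating gives 14 facets — a regular 8-sided pyramid, base circumscribed radius ≈ 8.4 mm, apex at z ≈ 16.9 mm.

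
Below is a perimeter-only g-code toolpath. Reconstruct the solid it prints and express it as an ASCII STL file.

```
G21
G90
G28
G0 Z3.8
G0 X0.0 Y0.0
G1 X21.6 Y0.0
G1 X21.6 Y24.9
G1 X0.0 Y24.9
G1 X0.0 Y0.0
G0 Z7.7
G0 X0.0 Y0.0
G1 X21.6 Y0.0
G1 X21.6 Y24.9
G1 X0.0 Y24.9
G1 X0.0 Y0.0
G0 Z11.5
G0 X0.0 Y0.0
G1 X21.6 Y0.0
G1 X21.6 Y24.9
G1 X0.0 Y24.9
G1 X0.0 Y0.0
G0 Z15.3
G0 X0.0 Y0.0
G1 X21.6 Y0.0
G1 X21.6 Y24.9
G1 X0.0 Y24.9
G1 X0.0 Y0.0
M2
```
solid part
  facet normal 0.0000 0.0000 -1.0000
    outer loop
      vertex 21.6 24.9 0.0
      vertex 21.6 0.0 0.0
      vertex 0.0 0.0 0.0
    endloop
  endfacet
  facet normal 0.0000 0.0000 -1.0000
    outer loop
      vertex 0.0 24.9 0.0
      vertex 21.6 24.9 0.0
      vertex 0.0 0.0 0.0
    endloop
  endfacet
  facet normal 0.0000 0.0000 1.0000
    outer loop
      vertex 0.0 0.0 15.3
      vertex 21.6 0.0 15.3
      vertex 21.6 24.9 15.3
    endloop
  endfacet
  facet normal 0.0000 0.0000 1.0000
    outer loop
      vertex 0.0 0.0 15.3
      vertex 21.6 24.9 15.3
      vertex 0.0 24.9 15.3
    endloop
  endfacet
  facet normal 0.0000 -1.0000 0.0000
    outer loop
      vertex 0.0 0.0 0.0
      vertex 21.6 0.0 0.0
      vertex 21.6 0.0 15.3
    endloop
  endfacet
  facet normal 0.0000 -1.0000 0.0000
    outer loop
      vertex 0.0 0.0 0.0
      vertex 21.6 0.0 15.3
      vertex 0.0 0.0 15.3
    endloop
  endfacet
  facet normal 0.0000 1.0000 0.0000
    outer loop
      vertex 21.6 24.9 15.3
      vertex 21.6 24.9 0.0
      vertex 0.0 24.9 0.0
    endloop
  endfacet
  facet normal 0.0000 1.0000 0.0000
    outer loop
      vertex 0.0 24.9 15.3
      vertex 21.6 24.9 15.3
      vertex 0.0 24.9 0.0
    endloop
  endfacet
  facet normal -1.0000 0.0000 0.0000
    outer loop
      vertex 0.0 24.9 15.3
      vertex 0.0 24.9 0.0
      vertex 0.0 0.0 0.0
    endloop
  endfacet
  facet normal -1.0000 0.0000 0.0000
    outer loop
      vertex 0.0 0.0 15.3
      vertex 0.0 24.9 15.3
      vertex 0.0 0.0 0.0
    endloop
  endfacet
  facet normal 1.0000 0.0000 0.0000
    outer loop
      vertex 21.6 0.0 0.0
      vertex 21.6 24.9 0.0
      vertex 21.6 24.9 15.3
    endloop
  endfacet
  facet normal 1.0000 0.0000 0.0000
    outer loop
      vertex 21.6 0.0 0.0
      vertex 21.6 24.9 15.3
      vertex 21.6 0.0 15.3
    endloop
  endfacet
endsolid part

The G0 Z moves step by Δz≈3.8 mm. Every layer's G1 loop is the same polygon, so the solid is a straight extrusion of it from z=0 to z≈15.3. Closing with flat bottom and top caps and triangulating gives 12 facets — a rectangular box, roughly 21.6 × 24.9 mm footprint and 15.3 mm tall.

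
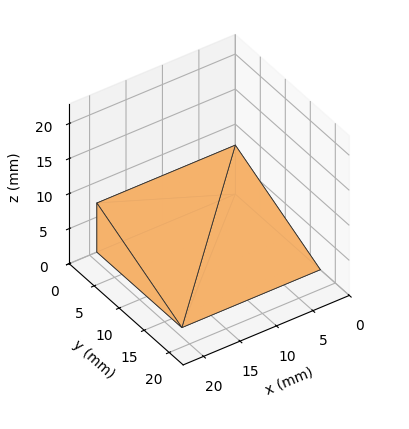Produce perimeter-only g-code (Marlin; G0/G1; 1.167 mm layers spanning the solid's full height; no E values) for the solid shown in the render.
Reading the render: the shape is a wedge (ramp): 19 × 17 mm base, rising to 7 mm along the y=0 edge and sloping linearly to z=0 at y=17 (dimensions read to the nearest mm from the axis ticks). For the g-code, the solid's height is divided into equal slices at the stated Δz and each level perimeter traced with G1 moves after a G0 lift.

; perimeter-only toolpath
G21 ; units = mm
G90 ; absolute positioning
G28 ; home
; layer 1
G0 Z1.167
G0 X0.000 Y0.000
G1 X19.000 Y0.000
G1 X19.000 Y14.167
G1 X0.000 Y14.167
G1 X0.000 Y0.000
; layer 2
G0 Z2.333
G0 X0.000 Y0.000
G1 X19.000 Y0.000
G1 X19.000 Y11.333
G1 X0.000 Y11.333
G1 X0.000 Y0.000
; layer 3
G0 Z3.500
G0 X0.000 Y0.000
G1 X19.000 Y0.000
G1 X19.000 Y8.500
G1 X0.000 Y8.500
G1 X0.000 Y0.000
; layer 4
G0 Z4.667
G0 X0.000 Y0.000
G1 X19.000 Y0.000
G1 X19.000 Y5.667
G1 X0.000 Y5.667
G1 X0.000 Y0.000
; layer 5
G0 Z5.833
G0 X0.000 Y0.000
G1 X19.000 Y0.000
G1 X19.000 Y2.833
G1 X0.000 Y2.833
G1 X0.000 Y0.000
M2 ; end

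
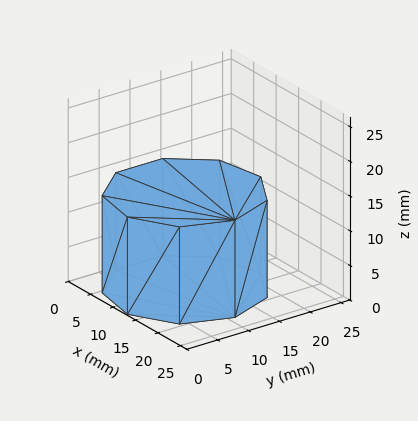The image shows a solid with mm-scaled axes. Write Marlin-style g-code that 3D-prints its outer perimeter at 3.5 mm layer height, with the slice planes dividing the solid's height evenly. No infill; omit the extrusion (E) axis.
Reading the render: the shape is a regular 9-sided prism (a cylinder approximated with 9 flat sides), circumscribed radius ≈ 11 mm, height ≈ 14 mm (dimensions read to the nearest mm from the axis ticks). For the g-code, the solid's height is divided into equal slices at the stated Δz and each level perimeter traced with G1 moves after a G0 lift.

; perimeter-only toolpath
G21 ; units = mm
G90 ; absolute positioning
G28 ; home
; layer 1
G0 Z3.5
G0 X22.0 Y11.0
G1 X19.4 Y18.1
G1 X12.9 Y21.8
G1 X5.5 Y20.5
G1 X0.7 Y14.8
G1 X0.7 Y7.2
G1 X5.5 Y1.5
G1 X12.9 Y0.2
G1 X19.4 Y3.9
G1 X22.0 Y11.0
; layer 2
G0 Z7.0
G0 X22.0 Y11.0
G1 X19.4 Y18.1
G1 X12.9 Y21.8
G1 X5.5 Y20.5
G1 X0.7 Y14.8
G1 X0.7 Y7.2
G1 X5.5 Y1.5
G1 X12.9 Y0.2
G1 X19.4 Y3.9
G1 X22.0 Y11.0
; layer 3
G0 Z10.5
G0 X22.0 Y11.0
G1 X19.4 Y18.1
G1 X12.9 Y21.8
G1 X5.5 Y20.5
G1 X0.7 Y14.8
G1 X0.7 Y7.2
G1 X5.5 Y1.5
G1 X12.9 Y0.2
G1 X19.4 Y3.9
G1 X22.0 Y11.0
; layer 4
G0 Z14.0
G0 X22.0 Y11.0
G1 X19.4 Y18.1
G1 X12.9 Y21.8
G1 X5.5 Y20.5
G1 X0.7 Y14.8
G1 X0.7 Y7.2
G1 X5.5 Y1.5
G1 X12.9 Y0.2
G1 X19.4 Y3.9
G1 X22.0 Y11.0
M2 ; end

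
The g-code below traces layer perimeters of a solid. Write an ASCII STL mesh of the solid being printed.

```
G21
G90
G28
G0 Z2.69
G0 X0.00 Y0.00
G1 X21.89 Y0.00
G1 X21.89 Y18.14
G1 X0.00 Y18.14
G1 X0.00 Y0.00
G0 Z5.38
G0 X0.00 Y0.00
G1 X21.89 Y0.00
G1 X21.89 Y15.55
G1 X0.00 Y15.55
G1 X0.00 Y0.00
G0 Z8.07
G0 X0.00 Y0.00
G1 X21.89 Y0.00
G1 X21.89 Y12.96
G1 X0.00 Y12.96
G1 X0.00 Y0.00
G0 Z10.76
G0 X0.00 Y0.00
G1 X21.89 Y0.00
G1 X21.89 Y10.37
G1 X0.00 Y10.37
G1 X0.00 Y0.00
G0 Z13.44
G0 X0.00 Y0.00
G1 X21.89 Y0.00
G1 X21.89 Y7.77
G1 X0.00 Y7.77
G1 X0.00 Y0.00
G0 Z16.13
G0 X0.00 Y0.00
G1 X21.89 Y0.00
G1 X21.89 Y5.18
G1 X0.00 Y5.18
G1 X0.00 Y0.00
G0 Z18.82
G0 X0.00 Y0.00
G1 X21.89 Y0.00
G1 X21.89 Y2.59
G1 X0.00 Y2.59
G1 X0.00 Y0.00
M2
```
solid part
  facet normal 0.0000 0.0000 -1.0000
    outer loop
      vertex 21.89 20.73 0.00
      vertex 21.89 0.00 0.00
      vertex 0.00 0.00 0.00
    endloop
  endfacet
  facet normal 0.0000 0.0000 -1.0000
    outer loop
      vertex 0.00 20.73 0.00
      vertex 21.89 20.73 0.00
      vertex 0.00 0.00 0.00
    endloop
  endfacet
  facet normal 0.0000 -1.0000 0.0000
    outer loop
      vertex 0.00 0.00 0.00
      vertex 21.89 0.00 0.00
      vertex 21.89 0.00 21.51
    endloop
  endfacet
  facet normal 0.0000 -1.0000 0.0000
    outer loop
      vertex 0.00 0.00 0.00
      vertex 21.89 0.00 21.51
      vertex 0.00 0.00 21.51
    endloop
  endfacet
  facet normal 0.0000 0.7200 0.6939
    outer loop
      vertex 0.00 0.00 21.51
      vertex 21.89 0.00 21.51
      vertex 21.89 20.73 0.00
    endloop
  endfacet
  facet normal 0.0000 0.7200 0.6939
    outer loop
      vertex 0.00 0.00 21.51
      vertex 21.89 20.73 0.00
      vertex 0.00 20.73 0.00
    endloop
  endfacet
  facet normal -1.0000 0.0000 0.0000
    outer loop
      vertex 0.00 0.00 21.51
      vertex 0.00 20.73 0.00
      vertex 0.00 0.00 0.00
    endloop
  endfacet
  facet normal 1.0000 0.0000 0.0000
    outer loop
      vertex 21.89 0.00 0.00
      vertex 21.89 20.73 0.00
      vertex 21.89 0.00 21.51
    endloop
  endfacet
endsolid part

The G0 Z moves step by Δz≈2.69 mm. The G1 loops shrink linearly with z, so the solid tapers from its base footprint up to z≈21.5. Closing with a flat bottom cap and the tapered top and triangulating gives 8 facets — a wedge (ramp): 21.9 × 20.7 mm base, rising to 21.5 mm along the y=0 edge and sloping linearly to z=0 at y=20.7.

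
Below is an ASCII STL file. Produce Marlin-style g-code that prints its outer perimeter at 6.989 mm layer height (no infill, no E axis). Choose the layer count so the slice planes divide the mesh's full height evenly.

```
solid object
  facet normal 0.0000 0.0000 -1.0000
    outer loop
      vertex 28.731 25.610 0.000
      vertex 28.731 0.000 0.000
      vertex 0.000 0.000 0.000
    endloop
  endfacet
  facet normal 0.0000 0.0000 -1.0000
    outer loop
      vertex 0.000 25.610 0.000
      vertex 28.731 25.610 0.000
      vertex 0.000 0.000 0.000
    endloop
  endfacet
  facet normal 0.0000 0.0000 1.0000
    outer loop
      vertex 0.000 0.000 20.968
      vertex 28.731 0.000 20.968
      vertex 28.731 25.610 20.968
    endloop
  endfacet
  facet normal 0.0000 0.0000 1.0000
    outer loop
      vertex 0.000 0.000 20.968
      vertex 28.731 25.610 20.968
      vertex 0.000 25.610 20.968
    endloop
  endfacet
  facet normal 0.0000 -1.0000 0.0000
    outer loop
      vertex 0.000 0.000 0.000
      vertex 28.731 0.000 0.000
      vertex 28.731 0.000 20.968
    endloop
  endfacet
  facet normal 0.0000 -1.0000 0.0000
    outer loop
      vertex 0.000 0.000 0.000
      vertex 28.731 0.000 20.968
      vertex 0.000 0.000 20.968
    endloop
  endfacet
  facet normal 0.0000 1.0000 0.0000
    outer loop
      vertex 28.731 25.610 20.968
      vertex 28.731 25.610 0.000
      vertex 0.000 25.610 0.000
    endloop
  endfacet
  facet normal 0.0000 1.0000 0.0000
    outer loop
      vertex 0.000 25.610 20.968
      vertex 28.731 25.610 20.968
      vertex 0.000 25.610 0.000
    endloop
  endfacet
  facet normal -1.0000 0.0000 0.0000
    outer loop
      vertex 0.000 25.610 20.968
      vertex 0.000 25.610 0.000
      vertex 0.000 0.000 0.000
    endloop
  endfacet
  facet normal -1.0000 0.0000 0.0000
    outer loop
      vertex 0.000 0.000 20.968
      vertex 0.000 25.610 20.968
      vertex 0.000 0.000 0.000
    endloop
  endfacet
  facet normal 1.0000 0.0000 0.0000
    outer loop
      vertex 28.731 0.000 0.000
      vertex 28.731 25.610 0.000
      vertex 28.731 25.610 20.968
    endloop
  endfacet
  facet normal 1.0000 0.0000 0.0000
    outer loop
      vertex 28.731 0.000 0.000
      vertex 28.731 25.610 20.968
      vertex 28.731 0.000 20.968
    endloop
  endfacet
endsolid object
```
; perimeter-only toolpath
G21 ; units = mm
G90 ; absolute positioning
G28 ; home
; layer 1
G0 Z6.989
G0 X0.000 Y0.000
G1 X28.731 Y0.000
G1 X28.731 Y25.610
G1 X0.000 Y25.610
G1 X0.000 Y0.000
; layer 2
G0 Z13.979
G0 X0.000 Y0.000
G1 X28.731 Y0.000
G1 X28.731 Y25.610
G1 X0.000 Y25.610
G1 X0.000 Y0.000
; layer 3
G0 Z20.968
G0 X0.000 Y0.000
G1 X28.731 Y0.000
G1 X28.731 Y25.610
G1 X0.000 Y25.610
G1 X0.000 Y0.000
M2 ; end

The solid is a rectangular box, roughly 28.7 × 25.6 mm footprint and 21 mm tall. Slicing at Δz = 6.989 mm — 3 equal slices spanning the solid's height, so layer i sits at z = i·h/3 — gives 3 non-empty perimeters. Each is a 4-segment closed polygon; G0 lifts to the layer z and rapids to the start vertex, then G1 traces the edges.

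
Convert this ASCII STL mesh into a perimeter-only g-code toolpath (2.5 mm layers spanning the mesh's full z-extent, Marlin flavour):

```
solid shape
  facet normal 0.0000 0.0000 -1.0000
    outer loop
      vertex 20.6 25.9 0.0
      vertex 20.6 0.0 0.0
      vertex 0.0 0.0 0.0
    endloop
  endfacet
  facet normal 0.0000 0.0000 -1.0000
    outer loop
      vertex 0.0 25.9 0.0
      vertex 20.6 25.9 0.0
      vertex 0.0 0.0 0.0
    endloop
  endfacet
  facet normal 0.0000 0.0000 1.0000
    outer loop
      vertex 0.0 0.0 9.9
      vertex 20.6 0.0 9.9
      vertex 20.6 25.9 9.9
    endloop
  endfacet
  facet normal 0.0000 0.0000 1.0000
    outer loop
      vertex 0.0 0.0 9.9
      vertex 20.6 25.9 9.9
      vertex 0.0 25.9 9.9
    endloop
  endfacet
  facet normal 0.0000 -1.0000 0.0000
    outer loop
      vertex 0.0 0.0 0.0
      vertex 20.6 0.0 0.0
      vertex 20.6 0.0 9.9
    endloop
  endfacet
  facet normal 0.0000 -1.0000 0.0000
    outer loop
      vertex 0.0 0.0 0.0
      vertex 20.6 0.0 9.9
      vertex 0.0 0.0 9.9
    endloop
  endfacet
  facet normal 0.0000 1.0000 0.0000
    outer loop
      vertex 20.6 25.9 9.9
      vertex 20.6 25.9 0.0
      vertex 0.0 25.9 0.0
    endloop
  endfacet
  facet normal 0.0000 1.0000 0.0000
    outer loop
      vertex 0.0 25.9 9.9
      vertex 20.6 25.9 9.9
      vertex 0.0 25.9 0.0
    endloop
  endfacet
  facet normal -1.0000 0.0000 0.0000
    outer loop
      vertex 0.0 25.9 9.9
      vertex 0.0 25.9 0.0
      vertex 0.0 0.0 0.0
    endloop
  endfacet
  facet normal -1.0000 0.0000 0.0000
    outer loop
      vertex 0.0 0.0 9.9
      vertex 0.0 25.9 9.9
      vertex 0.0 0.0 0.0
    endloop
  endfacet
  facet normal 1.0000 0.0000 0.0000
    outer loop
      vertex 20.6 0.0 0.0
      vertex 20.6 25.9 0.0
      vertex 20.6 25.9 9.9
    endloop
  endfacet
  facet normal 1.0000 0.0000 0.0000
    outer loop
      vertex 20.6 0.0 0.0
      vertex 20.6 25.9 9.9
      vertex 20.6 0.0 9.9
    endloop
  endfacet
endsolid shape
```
; perimeter-only toolpath
G21 ; units = mm
G90 ; absolute positioning
G28 ; home
; layer 1
G0 Z2.5
G0 X0.0 Y0.0
G1 X20.6 Y0.0
G1 X20.6 Y25.9
G1 X0.0 Y25.9
G1 X0.0 Y0.0
; layer 2
G0 Z5.0
G0 X0.0 Y0.0
G1 X20.6 Y0.0
G1 X20.6 Y25.9
G1 X0.0 Y25.9
G1 X0.0 Y0.0
; layer 3
G0 Z7.4
G0 X0.0 Y0.0
G1 X20.6 Y0.0
G1 X20.6 Y25.9
G1 X0.0 Y25.9
G1 X0.0 Y0.0
; layer 4
G0 Z9.9
G0 X0.0 Y0.0
G1 X20.6 Y0.0
G1 X20.6 Y25.9
G1 X0.0 Y25.9
G1 X0.0 Y0.0
M2 ; end

The solid is a rectangular box, roughly 20.6 × 25.9 mm footprint and 9.9 mm tall. Slicing at Δz = 2.5 mm — 4 equal slices spanning the solid's height, so layer i sits at z = i·h/4 — gives 4 non-empty perimeters. Each is a 4-segment closed polygon; G0 lifts to the layer z and rapids to the start vertex, then G1 traces the edges.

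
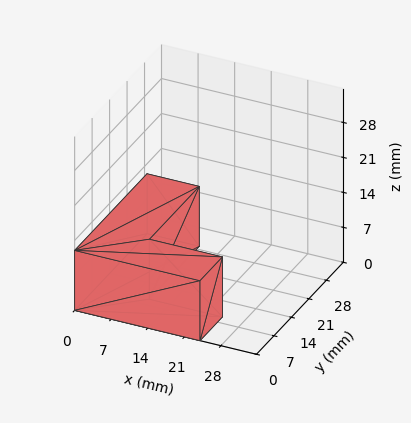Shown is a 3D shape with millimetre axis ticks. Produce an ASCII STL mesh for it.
Reading the render: the shape is an L-shaped prism: outer 24 × 29 mm, arm thicknesses ≈ 9 mm (horizontal) and 10 mm (vertical), extruded 12 mm in z (dimensions read to the nearest mm from the axis ticks). For the STL, each face is triangulated and given an outward normal.

solid part
  facet normal 0.0000 0.0000 -1.0000
    outer loop
      vertex 24.000 9.000 0.000
      vertex 24.000 0.000 0.000
      vertex 0.000 0.000 0.000
    endloop
  endfacet
  facet normal 0.0000 0.0000 -1.0000
    outer loop
      vertex 10.000 9.000 0.000
      vertex 24.000 9.000 0.000
      vertex 0.000 0.000 0.000
    endloop
  endfacet
  facet normal 0.0000 0.0000 -1.0000
    outer loop
      vertex 10.000 29.000 0.000
      vertex 10.000 9.000 0.000
      vertex 0.000 0.000 0.000
    endloop
  endfacet
  facet normal 0.0000 0.0000 -1.0000
    outer loop
      vertex 0.000 29.000 0.000
      vertex 10.000 29.000 0.000
      vertex 0.000 0.000 0.000
    endloop
  endfacet
  facet normal 0.0000 0.0000 1.0000
    outer loop
      vertex 0.000 0.000 12.000
      vertex 24.000 0.000 12.000
      vertex 24.000 9.000 12.000
    endloop
  endfacet
  facet normal 0.0000 0.0000 1.0000
    outer loop
      vertex 0.000 0.000 12.000
      vertex 24.000 9.000 12.000
      vertex 10.000 9.000 12.000
    endloop
  endfacet
  facet normal 0.0000 0.0000 1.0000
    outer loop
      vertex 0.000 0.000 12.000
      vertex 10.000 9.000 12.000
      vertex 10.000 29.000 12.000
    endloop
  endfacet
  facet normal 0.0000 0.0000 1.0000
    outer loop
      vertex 0.000 0.000 12.000
      vertex 10.000 29.000 12.000
      vertex 0.000 29.000 12.000
    endloop
  endfacet
  facet normal 0.0000 -1.0000 0.0000
    outer loop
      vertex 0.000 0.000 0.000
      vertex 24.000 0.000 0.000
      vertex 24.000 0.000 12.000
    endloop
  endfacet
  facet normal 0.0000 -1.0000 0.0000
    outer loop
      vertex 0.000 0.000 0.000
      vertex 24.000 0.000 12.000
      vertex 0.000 0.000 12.000
    endloop
  endfacet
  facet normal 1.0000 0.0000 0.0000
    outer loop
      vertex 24.000 0.000 0.000
      vertex 24.000 9.000 0.000
      vertex 24.000 9.000 12.000
    endloop
  endfacet
  facet normal 1.0000 0.0000 0.0000
    outer loop
      vertex 24.000 0.000 0.000
      vertex 24.000 9.000 12.000
      vertex 24.000 0.000 12.000
    endloop
  endfacet
  facet normal 0.0000 1.0000 0.0000
    outer loop
      vertex 24.000 9.000 0.000
      vertex 10.000 9.000 0.000
      vertex 10.000 9.000 12.000
    endloop
  endfacet
  facet normal 0.0000 1.0000 0.0000
    outer loop
      vertex 24.000 9.000 0.000
      vertex 10.000 9.000 12.000
      vertex 24.000 9.000 12.000
    endloop
  endfacet
  facet normal 1.0000 0.0000 0.0000
    outer loop
      vertex 10.000 9.000 0.000
      vertex 10.000 29.000 0.000
      vertex 10.000 29.000 12.000
    endloop
  endfacet
  facet normal 1.0000 0.0000 0.0000
    outer loop
      vertex 10.000 9.000 0.000
      vertex 10.000 29.000 12.000
      vertex 10.000 9.000 12.000
    endloop
  endfacet
  facet normal 0.0000 1.0000 0.0000
    outer loop
      vertex 10.000 29.000 0.000
      vertex 0.000 29.000 0.000
      vertex 0.000 29.000 12.000
    endloop
  endfacet
  facet normal 0.0000 1.0000 0.0000
    outer loop
      vertex 10.000 29.000 0.000
      vertex 0.000 29.000 12.000
      vertex 10.000 29.000 12.000
    endloop
  endfacet
  facet normal -1.0000 0.0000 0.0000
    outer loop
      vertex 0.000 29.000 0.000
      vertex 0.000 0.000 0.000
      vertex 0.000 0.000 12.000
    endloop
  endfacet
  facet normal -1.0000 0.0000 0.0000
    outer loop
      vertex 0.000 29.000 0.000
      vertex 0.000 0.000 12.000
      vertex 0.000 29.000 12.000
    endloop
  endfacet
endsolid part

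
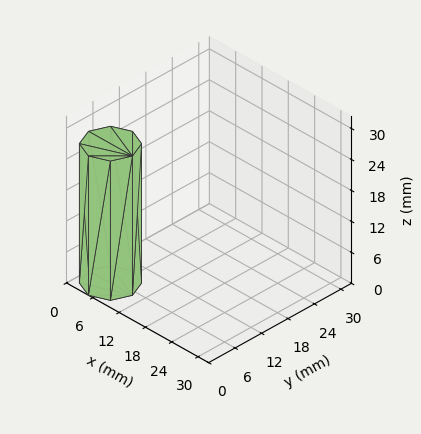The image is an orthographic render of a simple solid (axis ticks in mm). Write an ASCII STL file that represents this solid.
Reading the render: the shape is a regular 8-sided prism (a cylinder approximated with 8 flat sides), circumscribed radius ≈ 5 mm, height ≈ 27 mm (dimensions read to the nearest mm from the axis ticks). For the STL, each face is triangulated and given an outward normal.

solid part
  facet normal 0.0000 0.0000 -1.0000
    outer loop
      vertex 5.000 10.000 0.000
      vertex 8.536 8.536 0.000
      vertex 10.000 5.000 0.000
    endloop
  endfacet
  facet normal 0.0000 0.0000 -1.0000
    outer loop
      vertex 1.464 8.536 0.000
      vertex 5.000 10.000 0.000
      vertex 10.000 5.000 0.000
    endloop
  endfacet
  facet normal 0.0000 0.0000 -1.0000
    outer loop
      vertex 0.000 5.000 0.000
      vertex 1.464 8.536 0.000
      vertex 10.000 5.000 0.000
    endloop
  endfacet
  facet normal 0.0000 0.0000 -1.0000
    outer loop
      vertex 1.464 1.464 0.000
      vertex 0.000 5.000 0.000
      vertex 10.000 5.000 0.000
    endloop
  endfacet
  facet normal 0.0000 0.0000 -1.0000
    outer loop
      vertex 5.000 0.000 0.000
      vertex 1.464 1.464 0.000
      vertex 10.000 5.000 0.000
    endloop
  endfacet
  facet normal 0.0000 0.0000 -1.0000
    outer loop
      vertex 8.536 1.464 0.000
      vertex 5.000 0.000 0.000
      vertex 10.000 5.000 0.000
    endloop
  endfacet
  facet normal 0.0000 0.0000 1.0000
    outer loop
      vertex 10.000 5.000 27.000
      vertex 8.536 8.536 27.000
      vertex 5.000 10.000 27.000
    endloop
  endfacet
  facet normal 0.0000 0.0000 1.0000
    outer loop
      vertex 10.000 5.000 27.000
      vertex 5.000 10.000 27.000
      vertex 1.464 8.536 27.000
    endloop
  endfacet
  facet normal 0.0000 0.0000 1.0000
    outer loop
      vertex 10.000 5.000 27.000
      vertex 1.464 8.536 27.000
      vertex 0.000 5.000 27.000
    endloop
  endfacet
  facet normal 0.0000 0.0000 1.0000
    outer loop
      vertex 10.000 5.000 27.000
      vertex 0.000 5.000 27.000
      vertex 1.464 1.464 27.000
    endloop
  endfacet
  facet normal 0.0000 0.0000 1.0000
    outer loop
      vertex 10.000 5.000 27.000
      vertex 1.464 1.464 27.000
      vertex 5.000 0.000 27.000
    endloop
  endfacet
  facet normal 0.0000 0.0000 1.0000
    outer loop
      vertex 10.000 5.000 27.000
      vertex 5.000 0.000 27.000
      vertex 8.536 1.464 27.000
    endloop
  endfacet
  facet normal 0.9239 0.3825 0.0000
    outer loop
      vertex 10.000 5.000 0.000
      vertex 8.536 8.536 0.000
      vertex 8.536 8.536 27.000
    endloop
  endfacet
  facet normal 0.9239 0.3825 0.0000
    outer loop
      vertex 10.000 5.000 0.000
      vertex 8.536 8.536 27.000
      vertex 10.000 5.000 27.000
    endloop
  endfacet
  facet normal 0.3825 0.9239 0.0000
    outer loop
      vertex 8.536 8.536 0.000
      vertex 5.000 10.000 0.000
      vertex 5.000 10.000 27.000
    endloop
  endfacet
  facet normal 0.3825 0.9239 0.0000
    outer loop
      vertex 8.536 8.536 0.000
      vertex 5.000 10.000 27.000
      vertex 8.536 8.536 27.000
    endloop
  endfacet
  facet normal -0.3825 0.9239 0.0000
    outer loop
      vertex 5.000 10.000 0.000
      vertex 1.464 8.536 0.000
      vertex 1.464 8.536 27.000
    endloop
  endfacet
  facet normal -0.3825 0.9239 0.0000
    outer loop
      vertex 5.000 10.000 0.000
      vertex 1.464 8.536 27.000
      vertex 5.000 10.000 27.000
    endloop
  endfacet
  facet normal -0.9239 0.3825 0.0000
    outer loop
      vertex 1.464 8.536 0.000
      vertex 0.000 5.000 0.000
      vertex 0.000 5.000 27.000
    endloop
  endfacet
  facet normal -0.9239 0.3825 0.0000
    outer loop
      vertex 1.464 8.536 0.000
      vertex 0.000 5.000 27.000
      vertex 1.464 8.536 27.000
    endloop
  endfacet
  facet normal -0.9239 -0.3825 0.0000
    outer loop
      vertex 0.000 5.000 0.000
      vertex 1.464 1.464 0.000
      vertex 1.464 1.464 27.000
    endloop
  endfacet
  facet normal -0.9239 -0.3825 0.0000
    outer loop
      vertex 0.000 5.000 0.000
      vertex 1.464 1.464 27.000
      vertex 0.000 5.000 27.000
    endloop
  endfacet
  facet normal -0.3825 -0.9239 0.0000
    outer loop
      vertex 1.464 1.464 0.000
      vertex 5.000 0.000 0.000
      vertex 5.000 0.000 27.000
    endloop
  endfacet
  facet normal -0.3825 -0.9239 0.0000
    outer loop
      vertex 1.464 1.464 0.000
      vertex 5.000 0.000 27.000
      vertex 1.464 1.464 27.000
    endloop
  endfacet
  facet normal 0.3825 -0.9239 0.0000
    outer loop
      vertex 5.000 0.000 0.000
      vertex 8.536 1.464 0.000
      vertex 8.536 1.464 27.000
    endloop
  endfacet
  facet normal 0.3825 -0.9239 0.0000
    outer loop
      vertex 5.000 0.000 0.000
      vertex 8.536 1.464 27.000
      vertex 5.000 0.000 27.000
    endloop
  endfacet
  facet normal 0.9239 -0.3825 0.0000
    outer loop
      vertex 8.536 1.464 0.000
      vertex 10.000 5.000 0.000
      vertex 10.000 5.000 27.000
    endloop
  endfacet
  facet normal 0.9239 -0.3825 0.0000
    outer loop
      vertex 8.536 1.464 0.000
      vertex 10.000 5.000 27.000
      vertex 8.536 1.464 27.000
    endloop
  endfacet
endsolid part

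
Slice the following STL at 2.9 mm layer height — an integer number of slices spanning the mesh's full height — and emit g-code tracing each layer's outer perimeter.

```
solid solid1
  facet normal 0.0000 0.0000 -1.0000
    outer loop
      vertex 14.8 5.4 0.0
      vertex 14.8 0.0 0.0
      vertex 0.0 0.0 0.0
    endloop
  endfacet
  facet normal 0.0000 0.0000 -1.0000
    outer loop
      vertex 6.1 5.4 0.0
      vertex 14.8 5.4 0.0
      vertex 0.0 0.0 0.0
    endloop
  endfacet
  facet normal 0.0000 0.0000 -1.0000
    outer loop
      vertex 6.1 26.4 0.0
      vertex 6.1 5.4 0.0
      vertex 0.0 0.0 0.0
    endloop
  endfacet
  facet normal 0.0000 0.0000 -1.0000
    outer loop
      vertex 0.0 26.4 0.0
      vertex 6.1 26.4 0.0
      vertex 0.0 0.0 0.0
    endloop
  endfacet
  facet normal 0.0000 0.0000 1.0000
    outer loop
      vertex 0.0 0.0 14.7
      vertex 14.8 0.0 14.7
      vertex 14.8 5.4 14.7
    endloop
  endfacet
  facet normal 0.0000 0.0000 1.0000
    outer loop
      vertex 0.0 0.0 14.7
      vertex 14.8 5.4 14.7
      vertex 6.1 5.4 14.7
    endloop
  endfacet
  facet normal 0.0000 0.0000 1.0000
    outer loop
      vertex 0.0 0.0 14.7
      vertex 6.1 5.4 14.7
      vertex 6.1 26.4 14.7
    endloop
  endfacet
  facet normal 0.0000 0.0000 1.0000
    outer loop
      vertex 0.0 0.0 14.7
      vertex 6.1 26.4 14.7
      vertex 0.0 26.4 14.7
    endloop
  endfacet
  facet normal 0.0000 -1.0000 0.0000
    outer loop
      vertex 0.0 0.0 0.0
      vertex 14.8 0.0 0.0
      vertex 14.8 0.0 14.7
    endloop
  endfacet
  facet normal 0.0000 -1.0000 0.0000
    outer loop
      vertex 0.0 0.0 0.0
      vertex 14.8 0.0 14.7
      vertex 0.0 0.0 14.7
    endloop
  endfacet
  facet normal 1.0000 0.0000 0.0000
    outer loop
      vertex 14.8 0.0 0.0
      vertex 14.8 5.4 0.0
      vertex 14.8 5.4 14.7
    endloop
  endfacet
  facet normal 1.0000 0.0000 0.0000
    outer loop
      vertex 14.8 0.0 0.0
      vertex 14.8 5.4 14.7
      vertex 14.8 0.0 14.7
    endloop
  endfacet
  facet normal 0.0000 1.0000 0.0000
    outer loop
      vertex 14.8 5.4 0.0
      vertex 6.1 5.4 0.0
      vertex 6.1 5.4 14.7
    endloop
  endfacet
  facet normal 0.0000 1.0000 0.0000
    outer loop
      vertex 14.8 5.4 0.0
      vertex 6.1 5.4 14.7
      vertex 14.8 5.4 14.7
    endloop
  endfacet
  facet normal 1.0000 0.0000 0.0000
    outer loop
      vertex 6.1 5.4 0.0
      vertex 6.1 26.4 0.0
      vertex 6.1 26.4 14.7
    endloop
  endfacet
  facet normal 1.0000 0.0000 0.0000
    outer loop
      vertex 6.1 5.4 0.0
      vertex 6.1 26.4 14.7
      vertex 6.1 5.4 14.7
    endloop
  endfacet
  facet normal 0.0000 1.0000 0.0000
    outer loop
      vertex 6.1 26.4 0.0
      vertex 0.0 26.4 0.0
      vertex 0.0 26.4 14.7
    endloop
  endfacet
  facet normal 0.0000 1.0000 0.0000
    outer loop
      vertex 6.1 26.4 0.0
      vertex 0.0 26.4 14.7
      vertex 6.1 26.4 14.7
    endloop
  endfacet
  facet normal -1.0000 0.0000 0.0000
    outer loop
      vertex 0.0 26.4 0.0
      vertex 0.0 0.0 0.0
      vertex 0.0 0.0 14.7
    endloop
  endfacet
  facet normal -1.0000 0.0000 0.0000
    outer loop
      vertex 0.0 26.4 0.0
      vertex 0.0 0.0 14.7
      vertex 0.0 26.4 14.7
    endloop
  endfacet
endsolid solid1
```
; perimeter-only toolpath
G21 ; units = mm
G90 ; absolute positioning
G28 ; home
; layer 1
G0 Z2.9
G0 X0.0 Y0.0
G1 X14.8 Y0.0
G1 X14.8 Y5.4
G1 X6.1 Y5.4
G1 X6.1 Y26.4
G1 X0.0 Y26.4
G1 X0.0 Y0.0
; layer 2
G0 Z5.9
G0 X0.0 Y0.0
G1 X14.8 Y0.0
G1 X14.8 Y5.4
G1 X6.1 Y5.4
G1 X6.1 Y26.4
G1 X0.0 Y26.4
G1 X0.0 Y0.0
; layer 3
G0 Z8.8
G0 X0.0 Y0.0
G1 X14.8 Y0.0
G1 X14.8 Y5.4
G1 X6.1 Y5.4
G1 X6.1 Y26.4
G1 X0.0 Y26.4
G1 X0.0 Y0.0
; layer 4
G0 Z11.8
G0 X0.0 Y0.0
G1 X14.8 Y0.0
G1 X14.8 Y5.4
G1 X6.1 Y5.4
G1 X6.1 Y26.4
G1 X0.0 Y26.4
G1 X0.0 Y0.0
; layer 5
G0 Z14.7
G0 X0.0 Y0.0
G1 X14.8 Y0.0
G1 X14.8 Y5.4
G1 X6.1 Y5.4
G1 X6.1 Y26.4
G1 X0.0 Y26.4
G1 X0.0 Y0.0
M2 ; end

The solid is an L-shaped prism: outer 14.8 × 26.4 mm, arm thicknesses ≈ 5.4 mm (horizontal) and 6.1 mm (vertical), extruded 14.7 mm in z. Slicing at Δz = 2.9 mm — 5 equal slices spanning the solid's height, so layer i sits at z = i·h/5 — gives 5 non-empty perimeters. Each is a 6-segment closed polygon; G0 lifts to the layer z and rapids to the start vertex, then G1 traces the edges.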